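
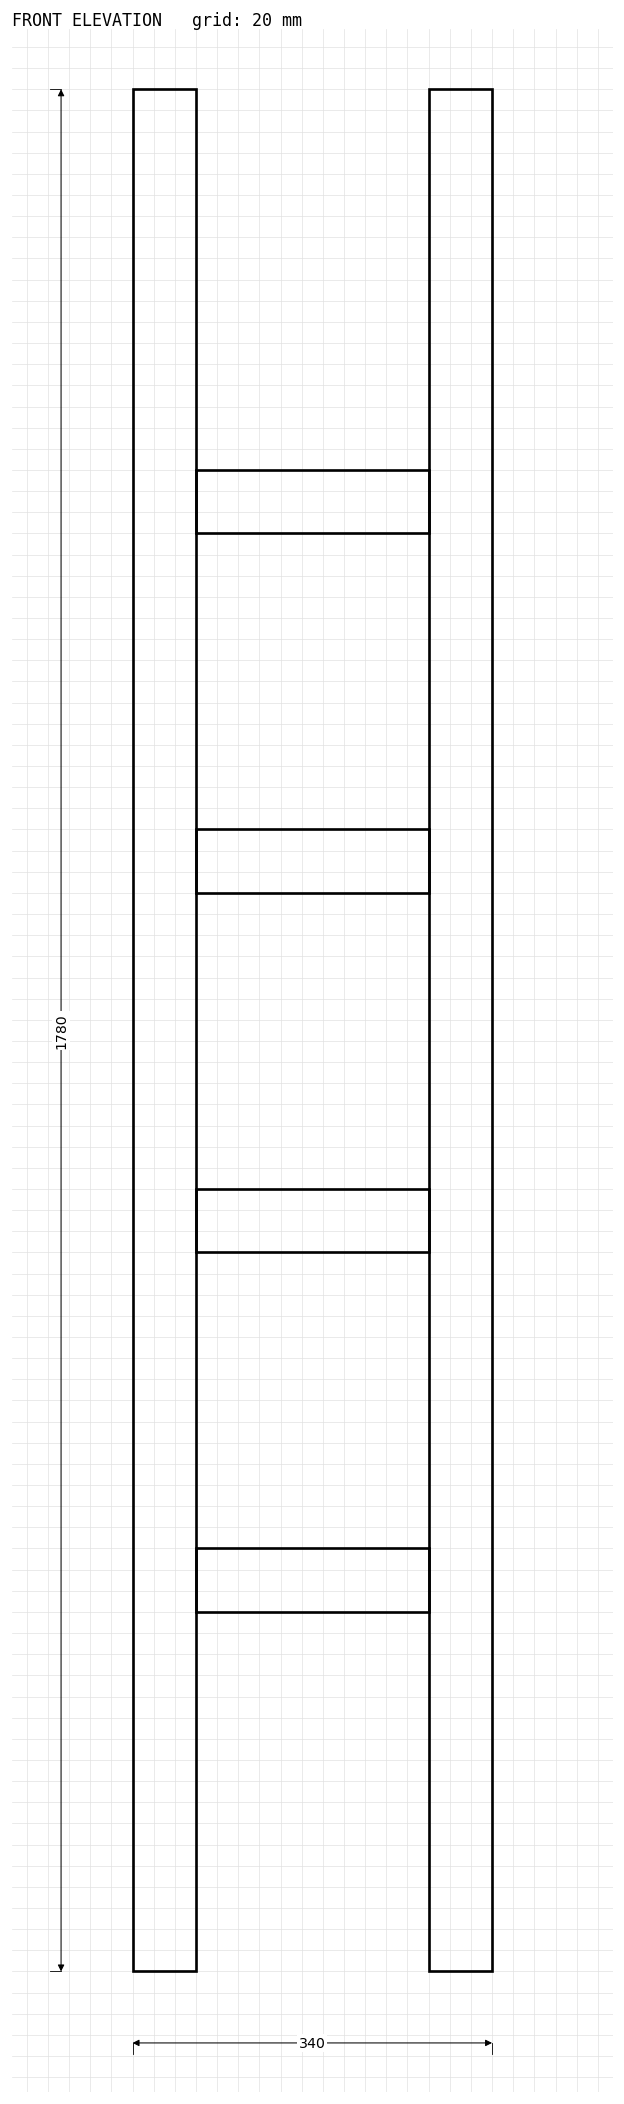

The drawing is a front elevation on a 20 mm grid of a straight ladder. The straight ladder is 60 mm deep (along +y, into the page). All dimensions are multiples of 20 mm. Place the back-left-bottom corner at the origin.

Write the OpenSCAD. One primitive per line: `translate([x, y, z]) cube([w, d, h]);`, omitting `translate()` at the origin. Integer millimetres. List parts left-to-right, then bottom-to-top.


cube([60, 60, 1780]);
translate([60, 0, 340]) cube([220, 60, 60]);
translate([60, 0, 680]) cube([220, 60, 60]);
translate([60, 0, 1020]) cube([220, 60, 60]);
translate([60, 0, 1360]) cube([220, 60, 60]);
translate([280, 0, 0]) cube([60, 60, 1780]);


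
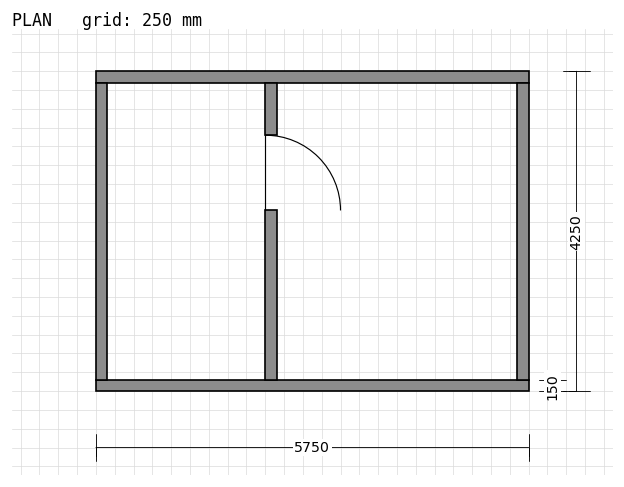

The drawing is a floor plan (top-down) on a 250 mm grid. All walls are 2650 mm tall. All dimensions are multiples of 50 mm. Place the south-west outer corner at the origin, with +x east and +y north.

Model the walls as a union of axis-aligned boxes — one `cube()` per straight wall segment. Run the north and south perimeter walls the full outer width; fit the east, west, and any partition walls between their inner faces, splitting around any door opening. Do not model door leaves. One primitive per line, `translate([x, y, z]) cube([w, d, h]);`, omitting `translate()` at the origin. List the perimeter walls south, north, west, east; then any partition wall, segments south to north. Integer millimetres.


cube([5750, 150, 2650]);
translate([0, 4100, 0]) cube([5750, 150, 2650]);
translate([0, 150, 0]) cube([150, 3950, 2650]);
translate([5600, 150, 0]) cube([150, 3950, 2650]);
translate([2250, 150, 0]) cube([150, 2250, 2650]);
translate([2250, 3400, 0]) cube([150, 700, 2650]);


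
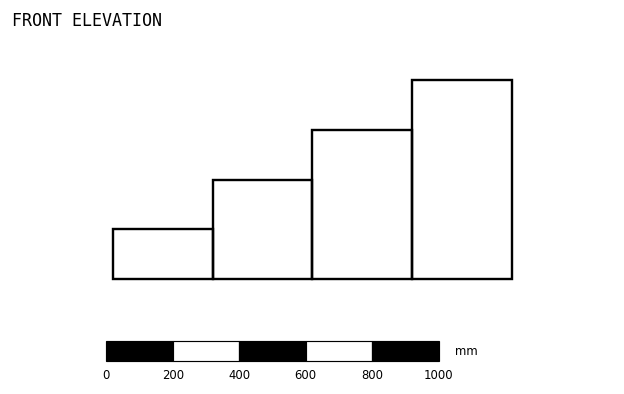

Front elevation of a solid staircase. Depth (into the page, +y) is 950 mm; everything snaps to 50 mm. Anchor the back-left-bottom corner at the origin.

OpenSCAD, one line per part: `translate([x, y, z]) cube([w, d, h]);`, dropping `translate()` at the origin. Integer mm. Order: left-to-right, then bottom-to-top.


cube([300, 950, 150]);
translate([300, 0, 0]) cube([300, 950, 300]);
translate([600, 0, 0]) cube([300, 950, 450]);
translate([900, 0, 0]) cube([300, 950, 600]);


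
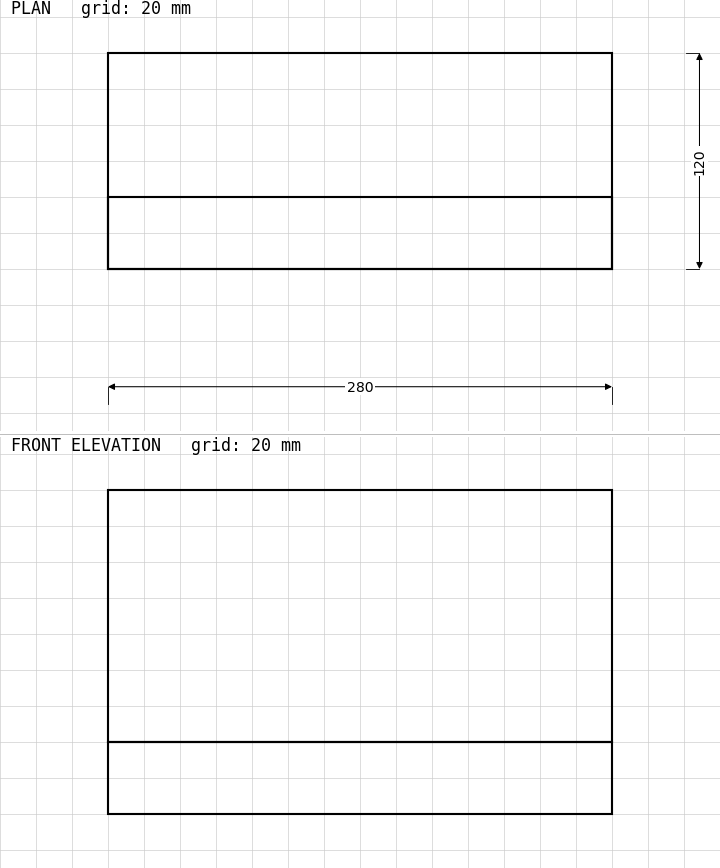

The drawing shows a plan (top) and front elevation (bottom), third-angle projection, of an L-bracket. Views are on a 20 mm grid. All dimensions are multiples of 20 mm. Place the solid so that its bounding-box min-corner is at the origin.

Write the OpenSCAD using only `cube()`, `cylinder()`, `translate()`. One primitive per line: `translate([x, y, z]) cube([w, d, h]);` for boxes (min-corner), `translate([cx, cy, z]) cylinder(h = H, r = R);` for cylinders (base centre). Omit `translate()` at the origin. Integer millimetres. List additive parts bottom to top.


cube([280, 120, 40]);
translate([0, 0, 40]) cube([280, 40, 140]);


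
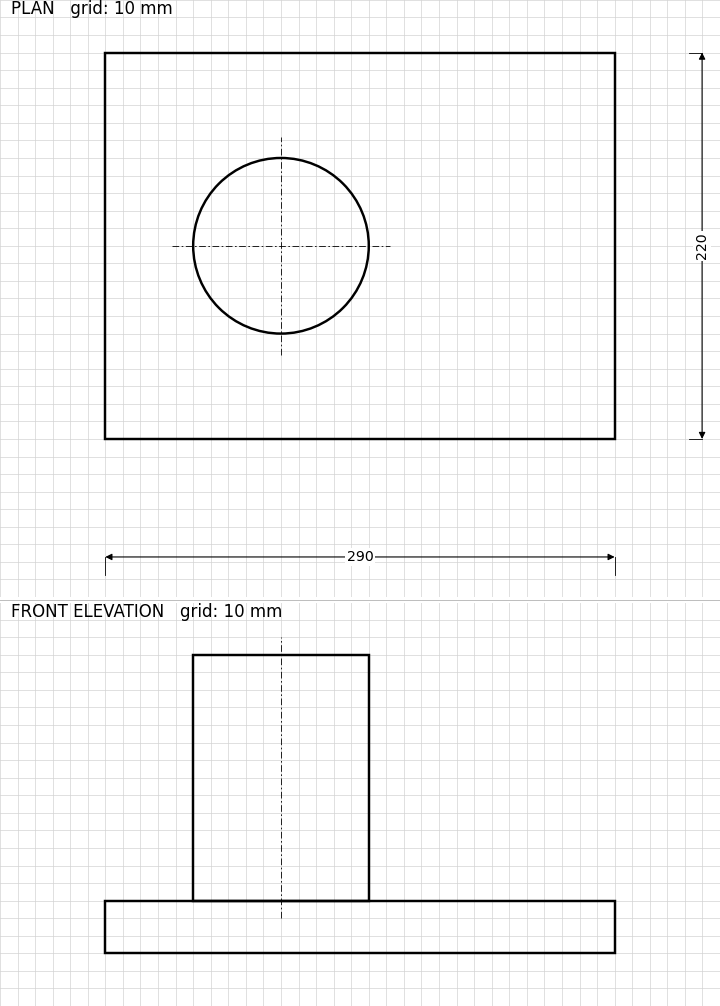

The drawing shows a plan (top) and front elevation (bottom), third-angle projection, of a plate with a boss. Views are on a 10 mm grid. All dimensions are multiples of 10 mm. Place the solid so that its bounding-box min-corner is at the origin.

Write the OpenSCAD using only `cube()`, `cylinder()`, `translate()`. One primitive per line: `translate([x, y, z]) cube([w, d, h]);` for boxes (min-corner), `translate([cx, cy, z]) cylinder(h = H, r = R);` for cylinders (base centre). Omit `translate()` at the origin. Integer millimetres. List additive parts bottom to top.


cube([290, 220, 30]);
translate([100, 110, 30]) cylinder(h = 140, r = 50);


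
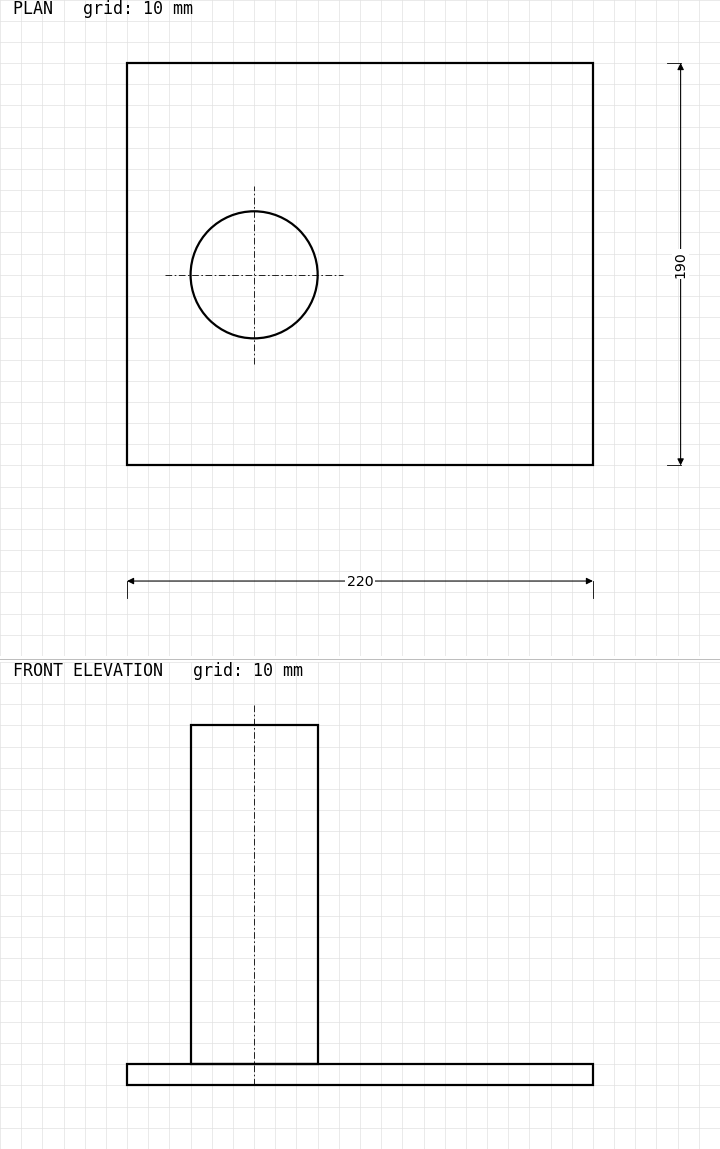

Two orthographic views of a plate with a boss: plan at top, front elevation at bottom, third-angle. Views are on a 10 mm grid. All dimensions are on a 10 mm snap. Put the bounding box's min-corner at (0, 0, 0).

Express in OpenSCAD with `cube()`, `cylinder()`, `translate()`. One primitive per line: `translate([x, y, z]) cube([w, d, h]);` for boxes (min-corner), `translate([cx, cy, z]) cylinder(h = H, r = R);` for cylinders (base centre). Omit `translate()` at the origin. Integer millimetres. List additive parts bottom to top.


cube([220, 190, 10]);
translate([60, 90, 10]) cylinder(h = 160, r = 30);


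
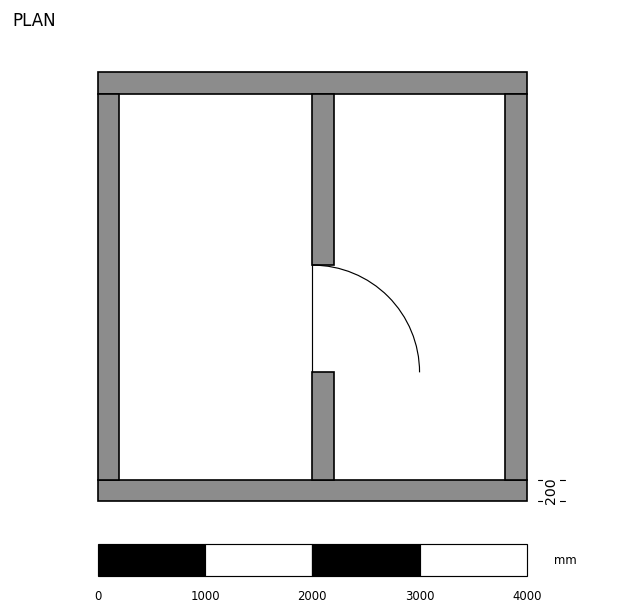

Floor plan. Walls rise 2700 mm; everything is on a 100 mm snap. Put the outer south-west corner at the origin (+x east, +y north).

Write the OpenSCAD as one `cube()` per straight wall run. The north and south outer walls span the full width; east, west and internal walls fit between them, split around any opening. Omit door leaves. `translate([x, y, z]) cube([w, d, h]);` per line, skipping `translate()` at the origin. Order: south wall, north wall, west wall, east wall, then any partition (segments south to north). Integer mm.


cube([4000, 200, 2700]);
translate([0, 3800, 0]) cube([4000, 200, 2700]);
translate([0, 200, 0]) cube([200, 3600, 2700]);
translate([3800, 200, 0]) cube([200, 3600, 2700]);
translate([2000, 200, 0]) cube([200, 1000, 2700]);
translate([2000, 2200, 0]) cube([200, 1600, 2700]);


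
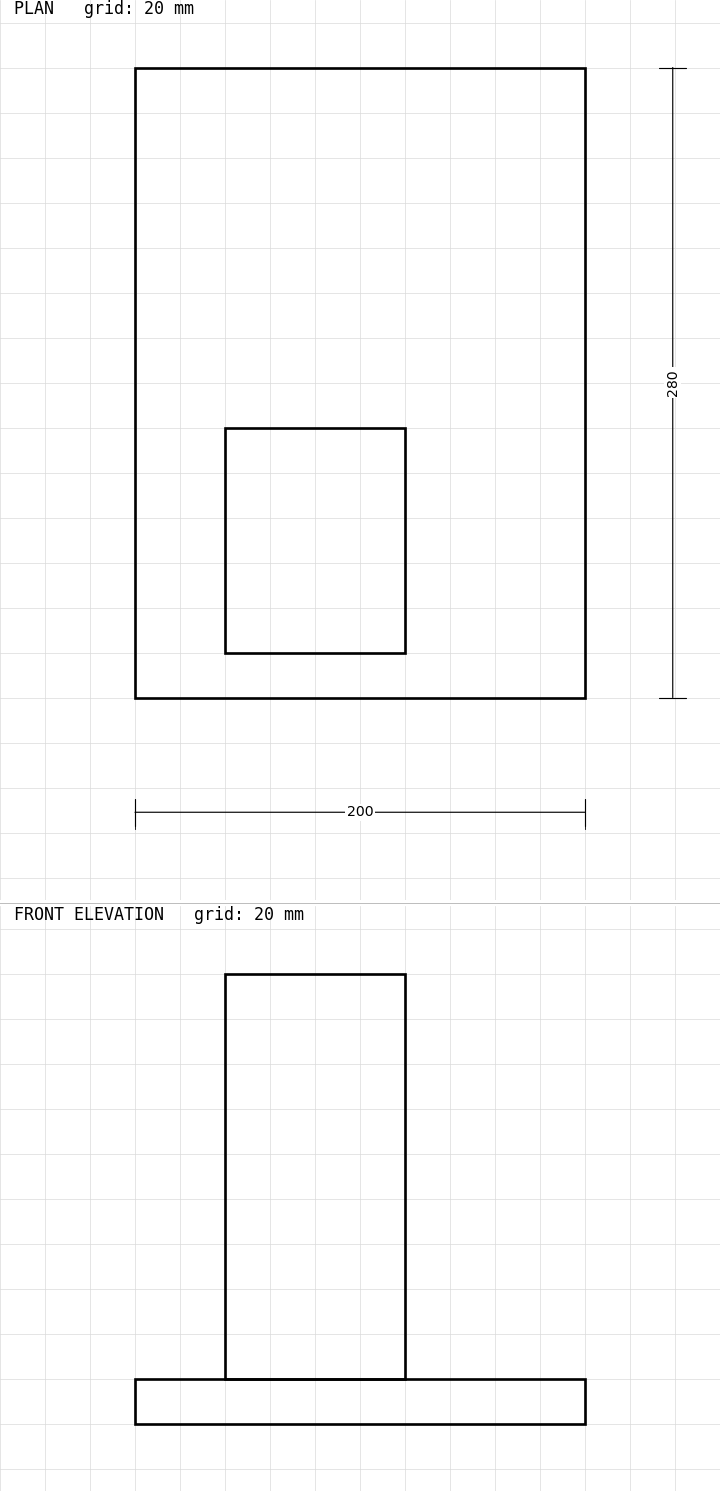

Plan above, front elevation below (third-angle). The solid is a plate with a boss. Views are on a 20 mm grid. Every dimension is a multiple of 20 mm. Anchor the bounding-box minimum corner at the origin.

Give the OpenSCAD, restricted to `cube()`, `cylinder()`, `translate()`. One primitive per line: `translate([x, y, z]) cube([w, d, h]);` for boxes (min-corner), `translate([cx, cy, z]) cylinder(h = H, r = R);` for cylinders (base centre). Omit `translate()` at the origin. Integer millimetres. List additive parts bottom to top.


cube([200, 280, 20]);
translate([40, 20, 20]) cube([80, 100, 180]);


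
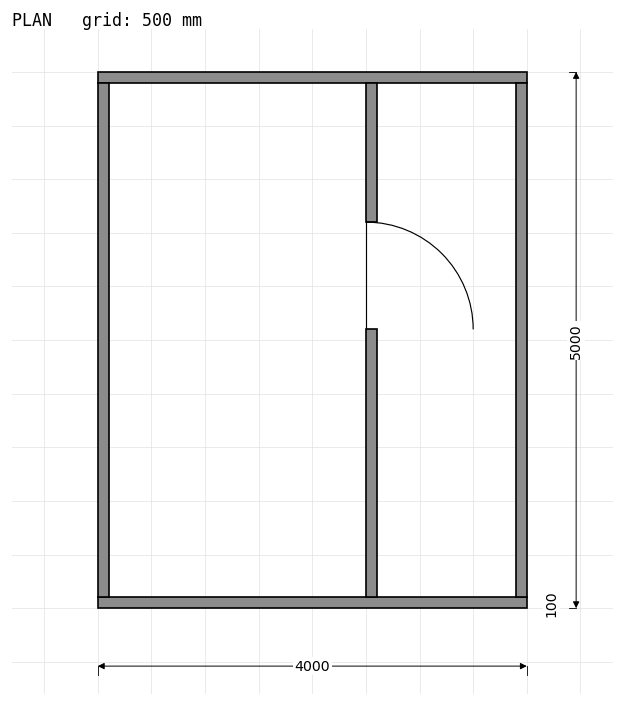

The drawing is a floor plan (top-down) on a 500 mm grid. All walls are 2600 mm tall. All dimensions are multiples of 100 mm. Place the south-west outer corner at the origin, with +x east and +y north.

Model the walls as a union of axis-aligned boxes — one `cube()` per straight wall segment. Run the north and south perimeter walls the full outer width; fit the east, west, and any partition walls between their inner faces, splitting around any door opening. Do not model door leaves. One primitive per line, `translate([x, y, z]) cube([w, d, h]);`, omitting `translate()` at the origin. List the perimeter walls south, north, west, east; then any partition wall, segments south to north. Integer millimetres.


cube([4000, 100, 2600]);
translate([0, 4900, 0]) cube([4000, 100, 2600]);
translate([0, 100, 0]) cube([100, 4800, 2600]);
translate([3900, 100, 0]) cube([100, 4800, 2600]);
translate([2500, 100, 0]) cube([100, 2500, 2600]);
translate([2500, 3600, 0]) cube([100, 1300, 2600]);


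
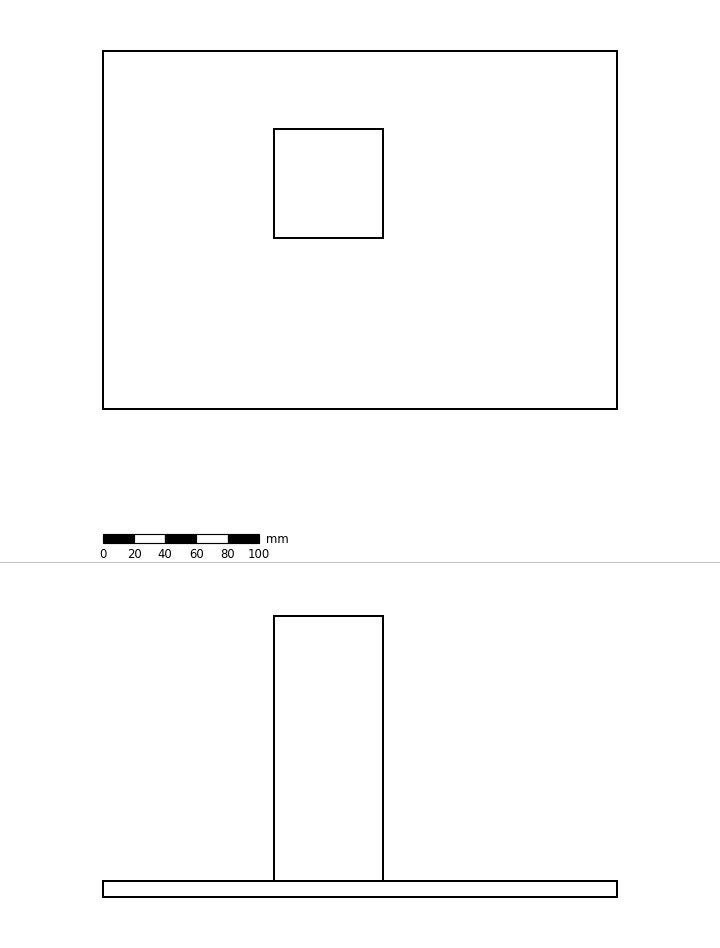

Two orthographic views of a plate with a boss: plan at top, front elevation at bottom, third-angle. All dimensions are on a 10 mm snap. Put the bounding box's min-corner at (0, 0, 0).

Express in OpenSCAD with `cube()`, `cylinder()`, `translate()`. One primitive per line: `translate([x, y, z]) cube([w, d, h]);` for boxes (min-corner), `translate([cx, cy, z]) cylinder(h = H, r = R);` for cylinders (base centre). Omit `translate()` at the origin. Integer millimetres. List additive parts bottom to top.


cube([330, 230, 10]);
translate([110, 110, 10]) cube([70, 70, 170]);


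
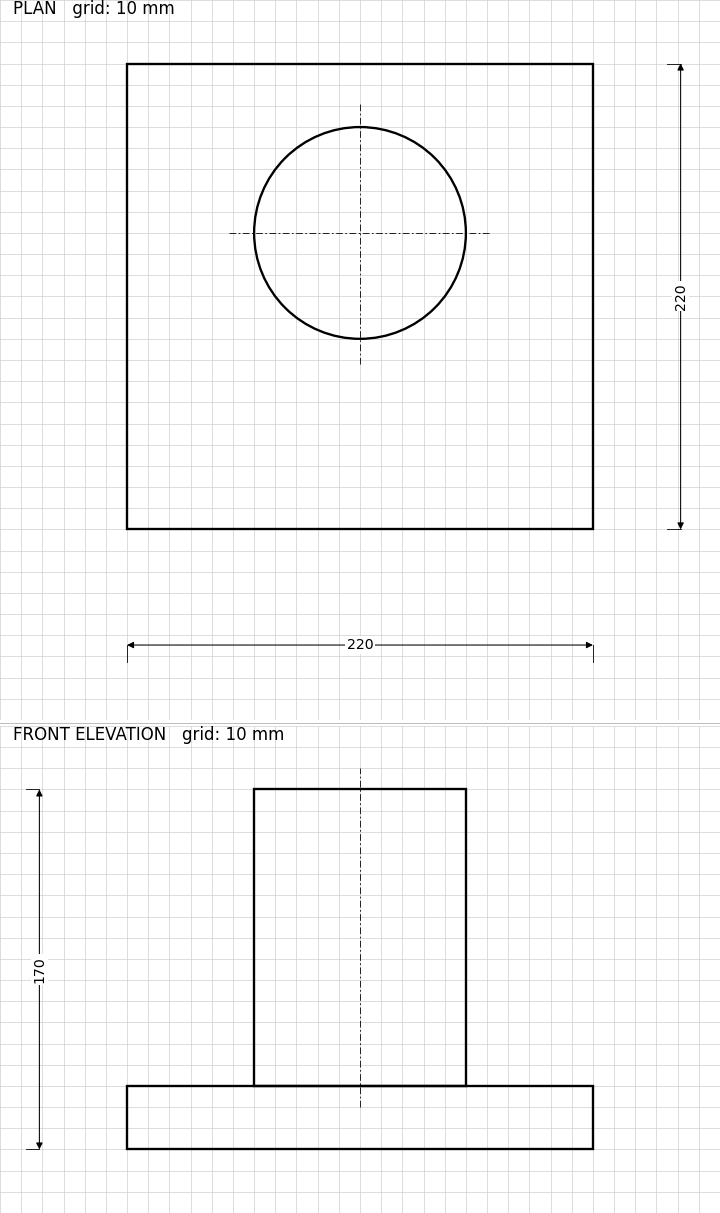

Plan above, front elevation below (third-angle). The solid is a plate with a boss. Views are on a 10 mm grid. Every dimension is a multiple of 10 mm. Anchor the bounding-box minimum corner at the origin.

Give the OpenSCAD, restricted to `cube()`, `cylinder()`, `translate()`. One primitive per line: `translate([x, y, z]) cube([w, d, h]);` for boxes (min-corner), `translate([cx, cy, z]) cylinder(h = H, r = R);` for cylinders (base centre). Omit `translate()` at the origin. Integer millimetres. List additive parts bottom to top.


cube([220, 220, 30]);
translate([110, 140, 30]) cylinder(h = 140, r = 50);


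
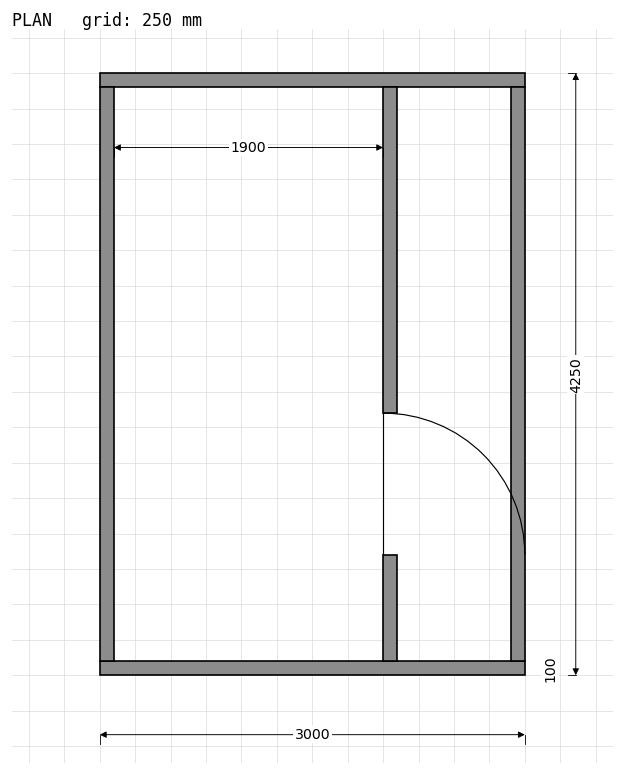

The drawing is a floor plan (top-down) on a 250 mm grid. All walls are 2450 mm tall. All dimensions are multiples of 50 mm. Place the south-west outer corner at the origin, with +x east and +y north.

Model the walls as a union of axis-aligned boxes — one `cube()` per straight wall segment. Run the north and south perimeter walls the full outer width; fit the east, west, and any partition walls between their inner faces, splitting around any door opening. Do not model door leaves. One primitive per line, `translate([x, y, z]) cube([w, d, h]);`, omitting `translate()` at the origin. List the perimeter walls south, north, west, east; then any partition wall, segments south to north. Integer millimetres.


cube([3000, 100, 2450]);
translate([0, 4150, 0]) cube([3000, 100, 2450]);
translate([0, 100, 0]) cube([100, 4050, 2450]);
translate([2900, 100, 0]) cube([100, 4050, 2450]);
translate([2000, 100, 0]) cube([100, 750, 2450]);
translate([2000, 1850, 0]) cube([100, 2300, 2450]);


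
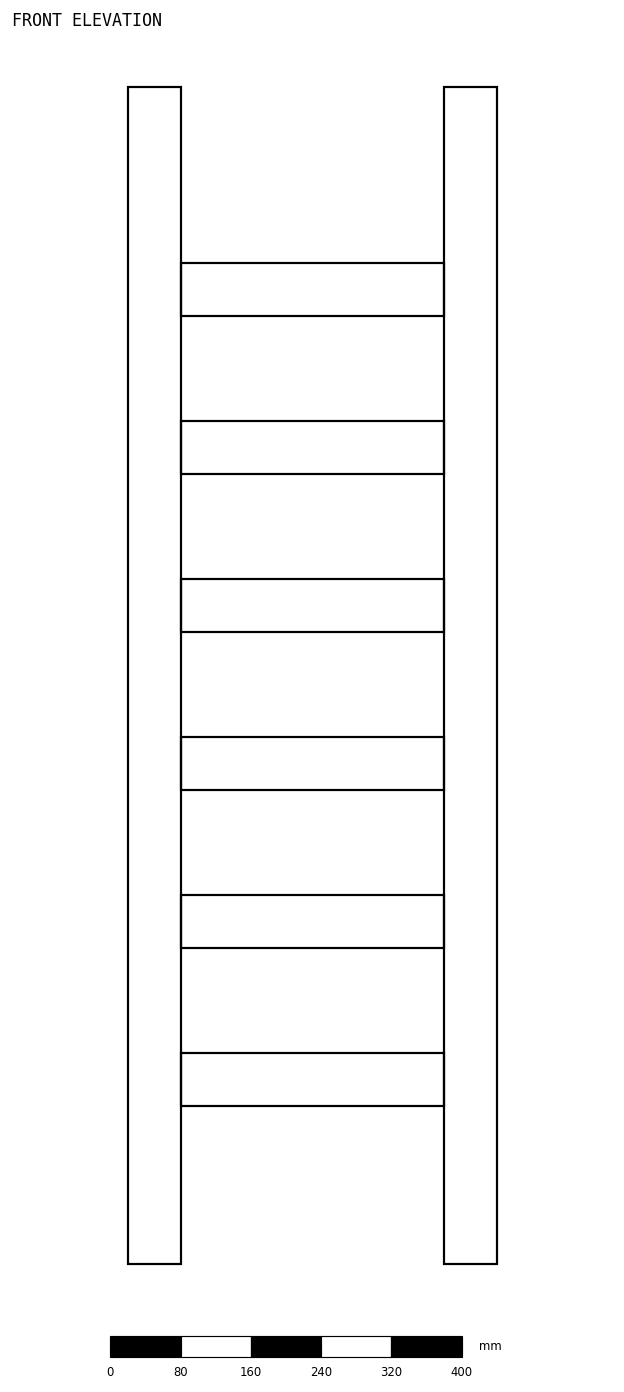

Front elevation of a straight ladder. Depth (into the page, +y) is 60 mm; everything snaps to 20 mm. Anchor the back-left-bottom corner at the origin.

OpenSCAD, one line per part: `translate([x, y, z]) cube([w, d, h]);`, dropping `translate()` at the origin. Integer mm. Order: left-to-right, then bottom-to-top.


cube([60, 60, 1340]);
translate([60, 0, 180]) cube([300, 60, 60]);
translate([60, 0, 360]) cube([300, 60, 60]);
translate([60, 0, 540]) cube([300, 60, 60]);
translate([60, 0, 720]) cube([300, 60, 60]);
translate([60, 0, 900]) cube([300, 60, 60]);
translate([60, 0, 1080]) cube([300, 60, 60]);
translate([360, 0, 0]) cube([60, 60, 1340]);


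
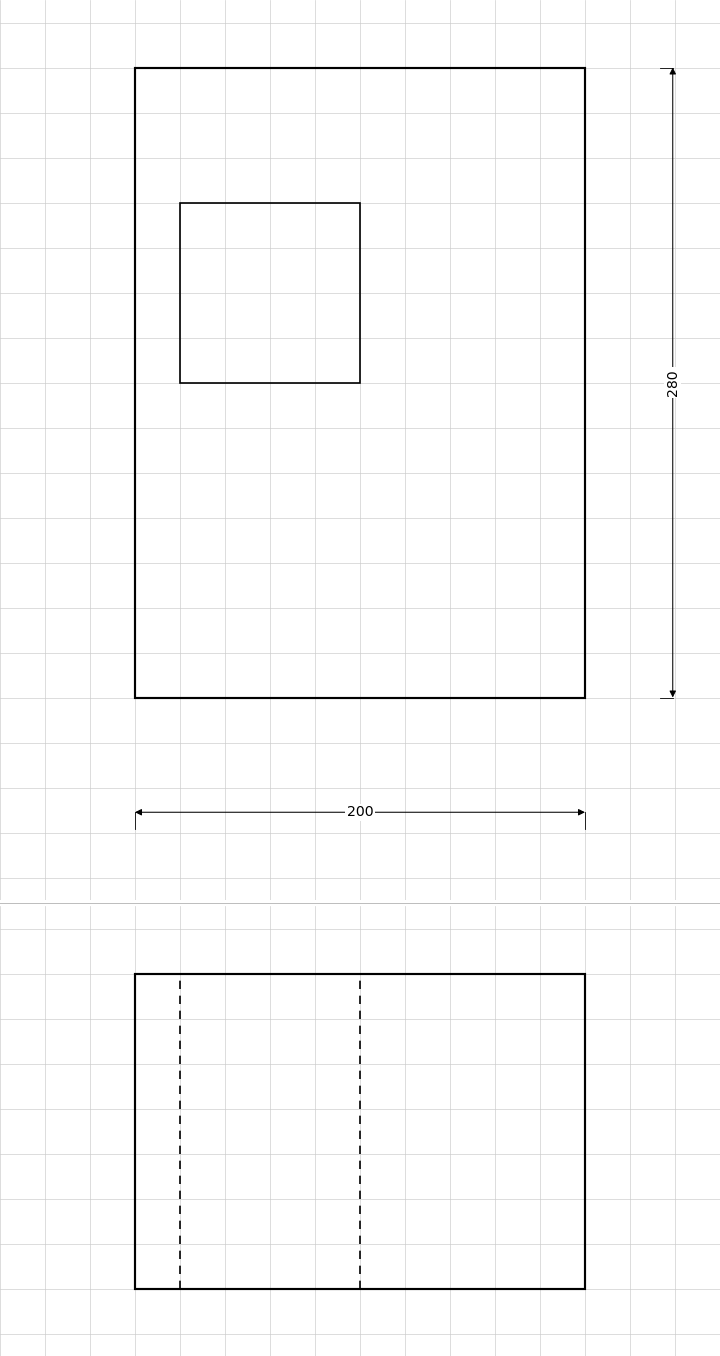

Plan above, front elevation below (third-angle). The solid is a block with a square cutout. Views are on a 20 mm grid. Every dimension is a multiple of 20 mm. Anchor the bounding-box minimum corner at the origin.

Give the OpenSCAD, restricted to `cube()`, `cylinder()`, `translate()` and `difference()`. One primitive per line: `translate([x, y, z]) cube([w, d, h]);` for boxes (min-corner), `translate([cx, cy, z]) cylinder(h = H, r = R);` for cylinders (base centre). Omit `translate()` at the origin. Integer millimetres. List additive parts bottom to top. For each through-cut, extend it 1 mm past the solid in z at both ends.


difference() {
  cube([200, 280, 140]);
  translate([20, 140, -1]) cube([80, 80, 142]);
}


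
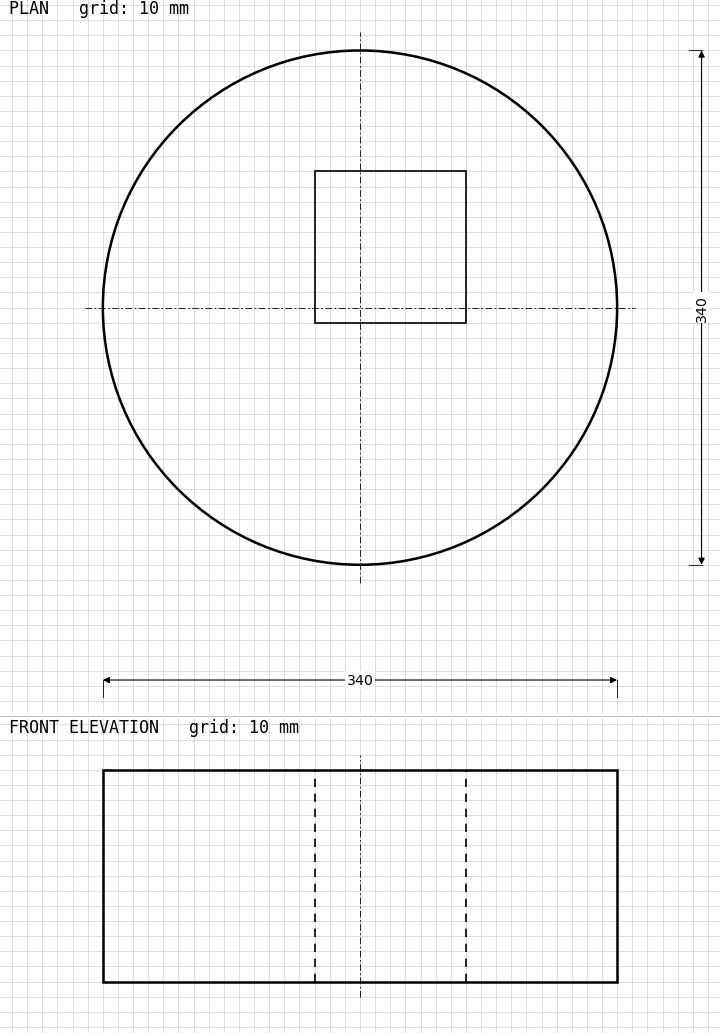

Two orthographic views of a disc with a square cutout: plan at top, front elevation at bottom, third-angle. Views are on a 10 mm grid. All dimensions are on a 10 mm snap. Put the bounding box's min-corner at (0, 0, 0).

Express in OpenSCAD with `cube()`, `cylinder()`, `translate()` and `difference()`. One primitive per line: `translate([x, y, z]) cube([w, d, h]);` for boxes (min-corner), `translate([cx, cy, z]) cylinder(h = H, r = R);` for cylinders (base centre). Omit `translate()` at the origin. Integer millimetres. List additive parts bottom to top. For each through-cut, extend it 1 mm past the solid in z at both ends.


difference() {
  translate([170, 170, 0]) cylinder(h = 140, r = 170);
  translate([140, 160, -1]) cube([100, 100, 142]);
}


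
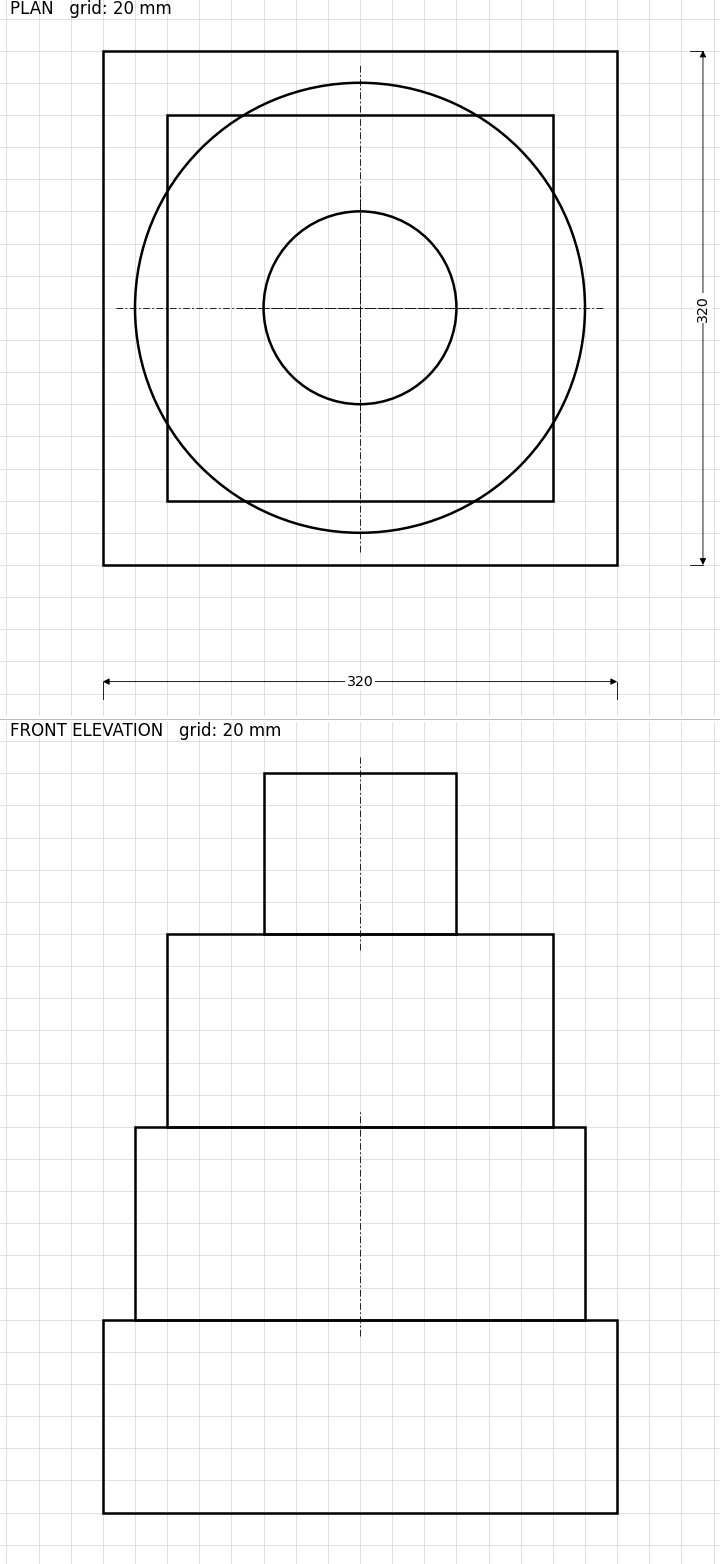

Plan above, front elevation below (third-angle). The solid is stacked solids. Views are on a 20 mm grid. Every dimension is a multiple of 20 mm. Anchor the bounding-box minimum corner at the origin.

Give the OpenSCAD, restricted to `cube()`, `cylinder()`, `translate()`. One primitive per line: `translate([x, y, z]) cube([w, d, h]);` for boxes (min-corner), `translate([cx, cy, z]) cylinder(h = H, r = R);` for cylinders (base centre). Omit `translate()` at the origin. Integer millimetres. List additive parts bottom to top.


cube([320, 320, 120]);
translate([160, 160, 120]) cylinder(h = 120, r = 140);
translate([40, 40, 240]) cube([240, 240, 120]);
translate([160, 160, 360]) cylinder(h = 100, r = 60);


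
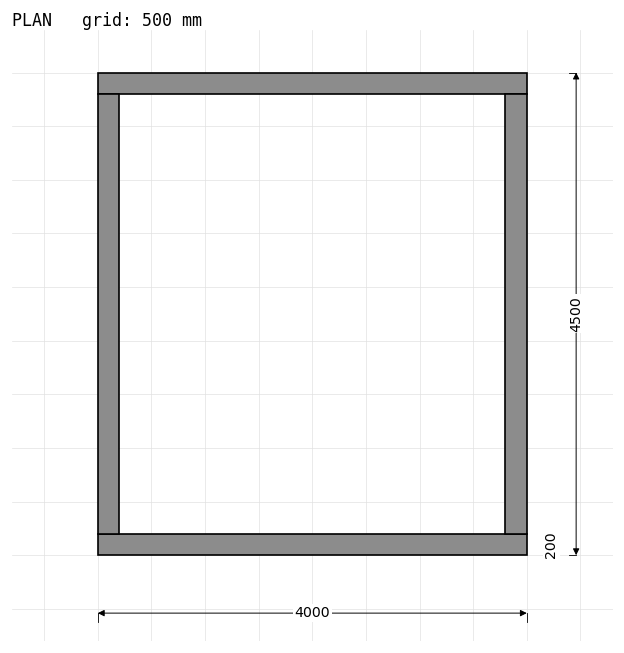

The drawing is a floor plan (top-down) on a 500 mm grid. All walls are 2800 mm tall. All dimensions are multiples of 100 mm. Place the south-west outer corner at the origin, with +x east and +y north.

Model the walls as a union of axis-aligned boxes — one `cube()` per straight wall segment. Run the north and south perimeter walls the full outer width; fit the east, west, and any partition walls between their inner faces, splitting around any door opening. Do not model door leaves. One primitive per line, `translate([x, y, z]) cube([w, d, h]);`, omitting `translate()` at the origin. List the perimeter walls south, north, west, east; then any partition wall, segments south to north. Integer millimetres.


cube([4000, 200, 2800]);
translate([0, 4300, 0]) cube([4000, 200, 2800]);
translate([0, 200, 0]) cube([200, 4100, 2800]);
translate([3800, 200, 0]) cube([200, 4100, 2800]);


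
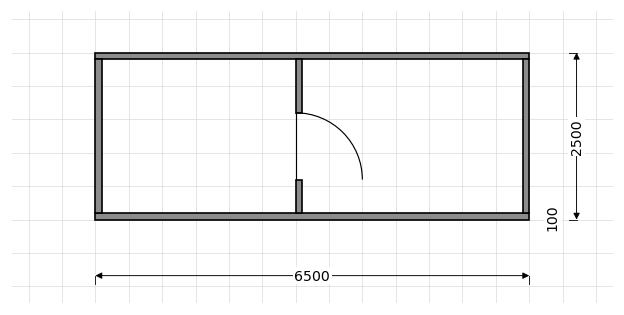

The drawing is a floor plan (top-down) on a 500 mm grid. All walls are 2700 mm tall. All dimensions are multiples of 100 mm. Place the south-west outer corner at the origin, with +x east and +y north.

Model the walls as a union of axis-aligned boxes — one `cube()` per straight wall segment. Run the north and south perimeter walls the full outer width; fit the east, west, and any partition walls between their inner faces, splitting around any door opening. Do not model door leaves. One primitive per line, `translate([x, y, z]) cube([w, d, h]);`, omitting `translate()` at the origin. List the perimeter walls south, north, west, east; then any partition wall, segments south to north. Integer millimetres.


cube([6500, 100, 2700]);
translate([0, 2400, 0]) cube([6500, 100, 2700]);
translate([0, 100, 0]) cube([100, 2300, 2700]);
translate([6400, 100, 0]) cube([100, 2300, 2700]);
translate([3000, 100, 0]) cube([100, 500, 2700]);
translate([3000, 1600, 0]) cube([100, 800, 2700]);


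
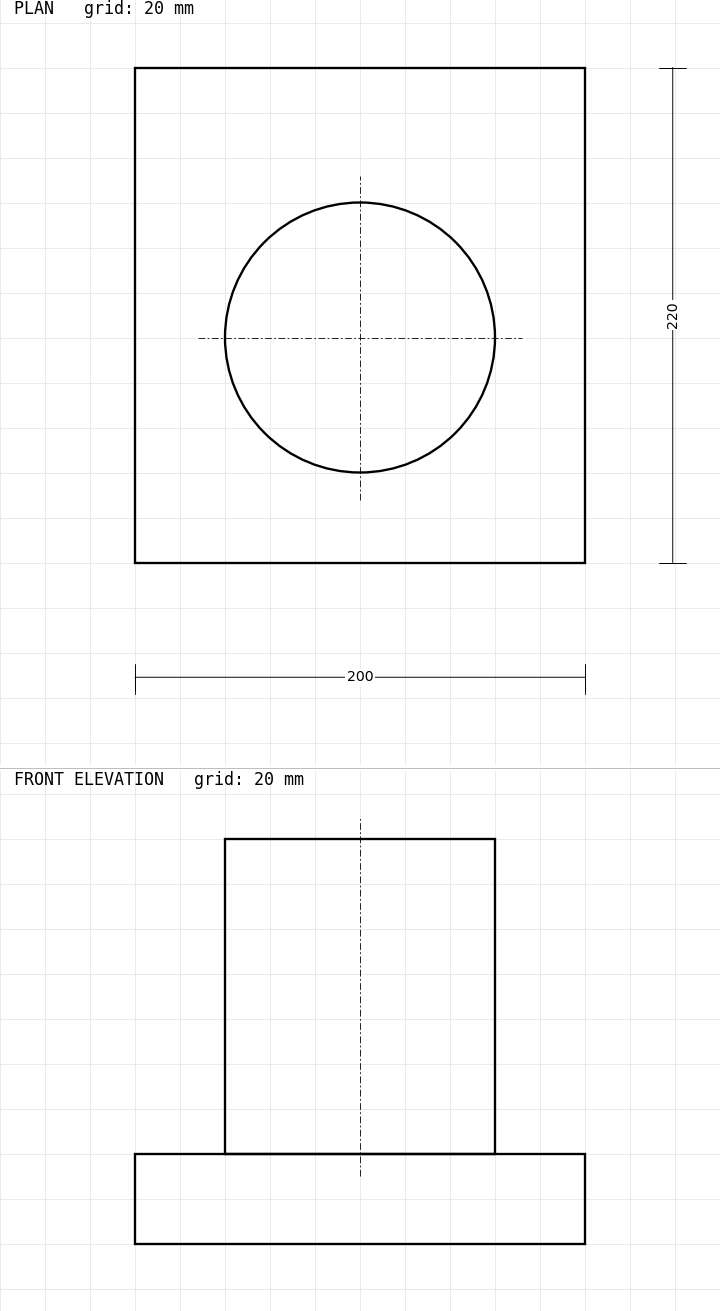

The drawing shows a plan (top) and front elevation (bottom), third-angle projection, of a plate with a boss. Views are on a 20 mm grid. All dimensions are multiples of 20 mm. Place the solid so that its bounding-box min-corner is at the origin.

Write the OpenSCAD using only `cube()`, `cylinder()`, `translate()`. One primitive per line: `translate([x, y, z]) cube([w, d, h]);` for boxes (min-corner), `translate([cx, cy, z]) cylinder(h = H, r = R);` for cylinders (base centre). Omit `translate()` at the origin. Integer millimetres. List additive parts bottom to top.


cube([200, 220, 40]);
translate([100, 100, 40]) cylinder(h = 140, r = 60);


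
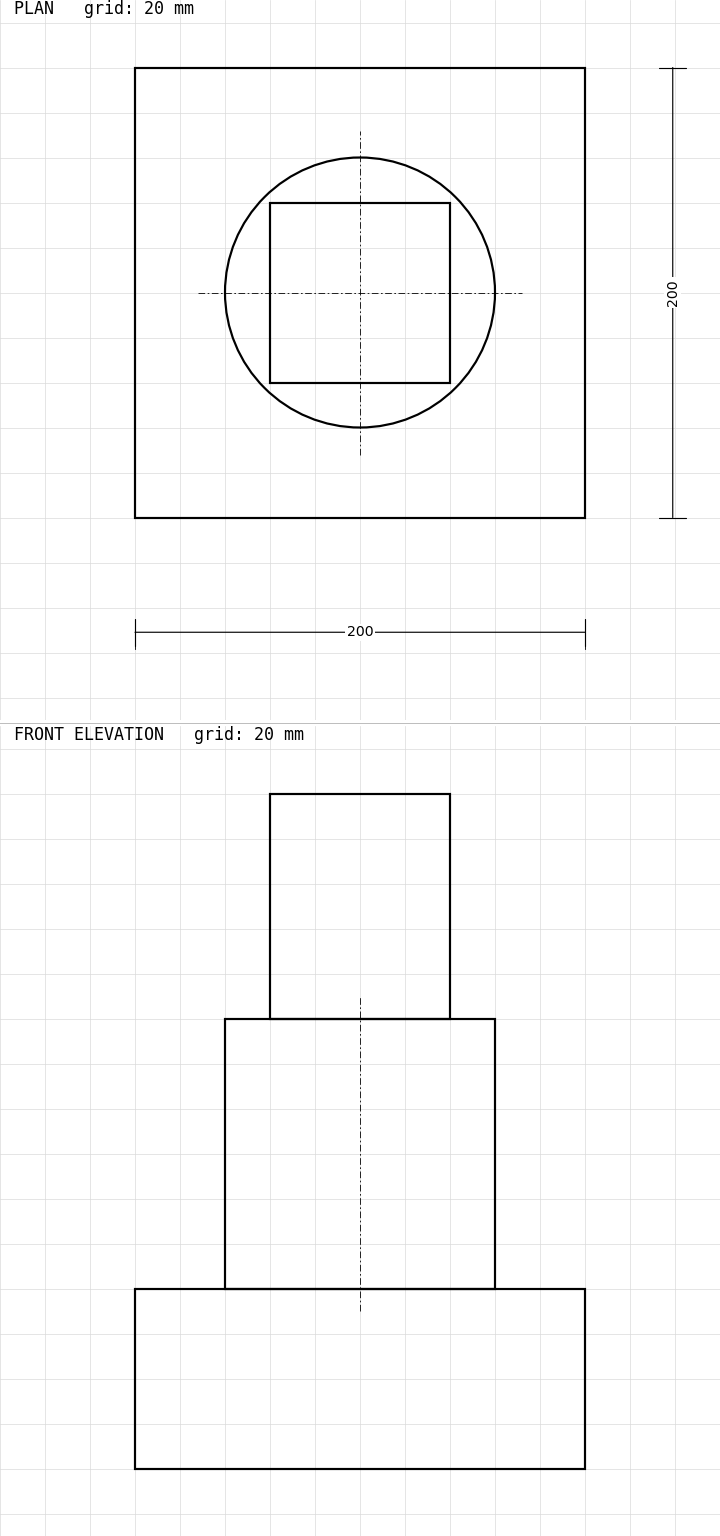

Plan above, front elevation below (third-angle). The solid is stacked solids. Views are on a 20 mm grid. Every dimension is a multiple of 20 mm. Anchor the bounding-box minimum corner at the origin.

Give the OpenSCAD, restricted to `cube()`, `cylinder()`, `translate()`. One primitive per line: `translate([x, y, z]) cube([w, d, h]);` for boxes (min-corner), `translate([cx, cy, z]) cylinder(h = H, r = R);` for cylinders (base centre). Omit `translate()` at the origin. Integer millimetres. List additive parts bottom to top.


cube([200, 200, 80]);
translate([100, 100, 80]) cylinder(h = 120, r = 60);
translate([60, 60, 200]) cube([80, 80, 100]);


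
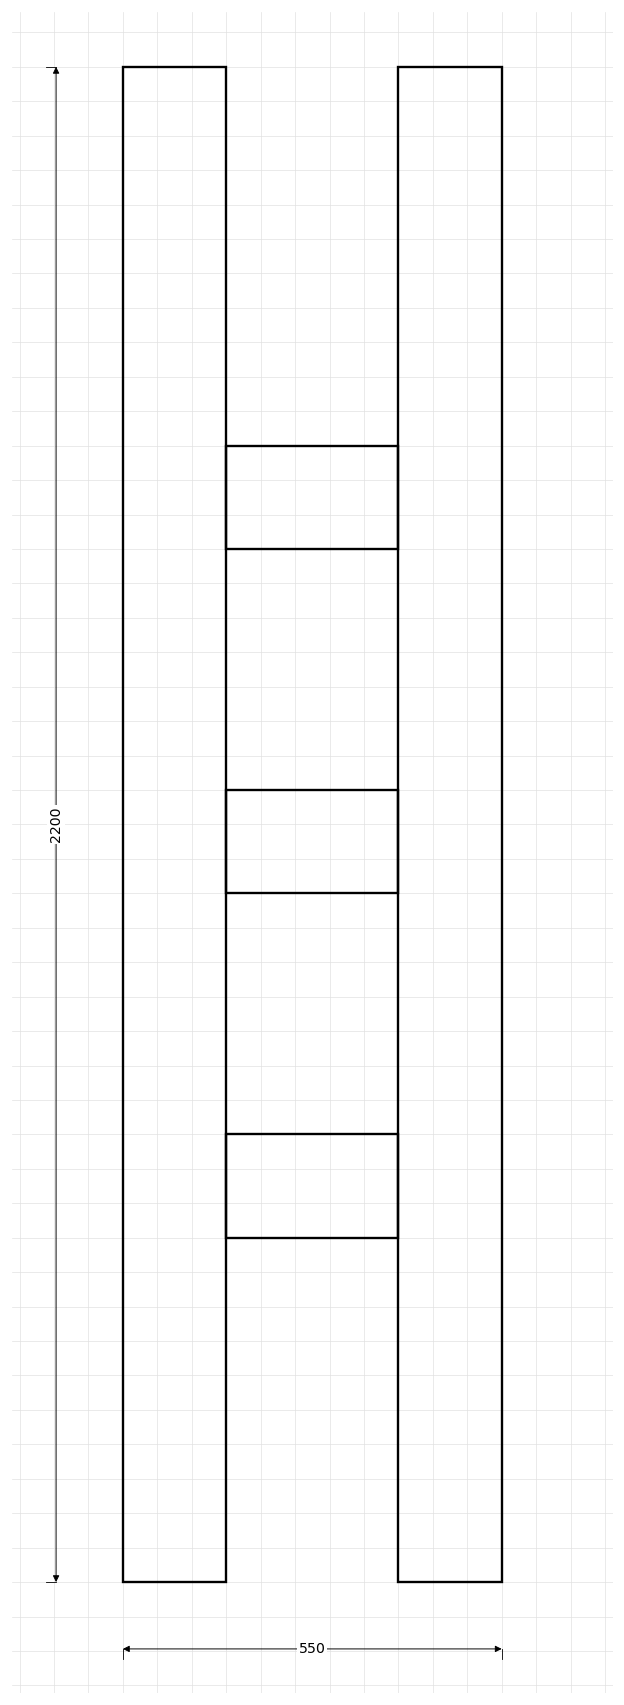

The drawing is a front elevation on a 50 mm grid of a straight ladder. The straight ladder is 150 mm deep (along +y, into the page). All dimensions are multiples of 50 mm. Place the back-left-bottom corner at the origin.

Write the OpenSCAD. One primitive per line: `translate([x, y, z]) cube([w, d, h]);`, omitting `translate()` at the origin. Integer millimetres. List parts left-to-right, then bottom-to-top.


cube([150, 150, 2200]);
translate([150, 0, 500]) cube([250, 150, 150]);
translate([150, 0, 1000]) cube([250, 150, 150]);
translate([150, 0, 1500]) cube([250, 150, 150]);
translate([400, 0, 0]) cube([150, 150, 2200]);


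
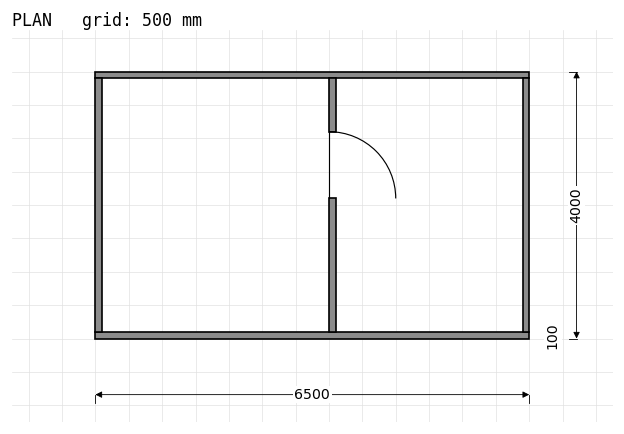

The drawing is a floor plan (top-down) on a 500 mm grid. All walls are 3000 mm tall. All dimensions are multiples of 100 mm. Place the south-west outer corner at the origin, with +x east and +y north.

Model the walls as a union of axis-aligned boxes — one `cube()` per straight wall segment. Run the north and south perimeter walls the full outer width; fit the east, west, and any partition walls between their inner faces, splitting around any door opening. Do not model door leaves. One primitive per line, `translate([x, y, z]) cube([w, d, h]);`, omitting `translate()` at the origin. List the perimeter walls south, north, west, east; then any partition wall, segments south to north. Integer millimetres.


cube([6500, 100, 3000]);
translate([0, 3900, 0]) cube([6500, 100, 3000]);
translate([0, 100, 0]) cube([100, 3800, 3000]);
translate([6400, 100, 0]) cube([100, 3800, 3000]);
translate([3500, 100, 0]) cube([100, 2000, 3000]);
translate([3500, 3100, 0]) cube([100, 800, 3000]);


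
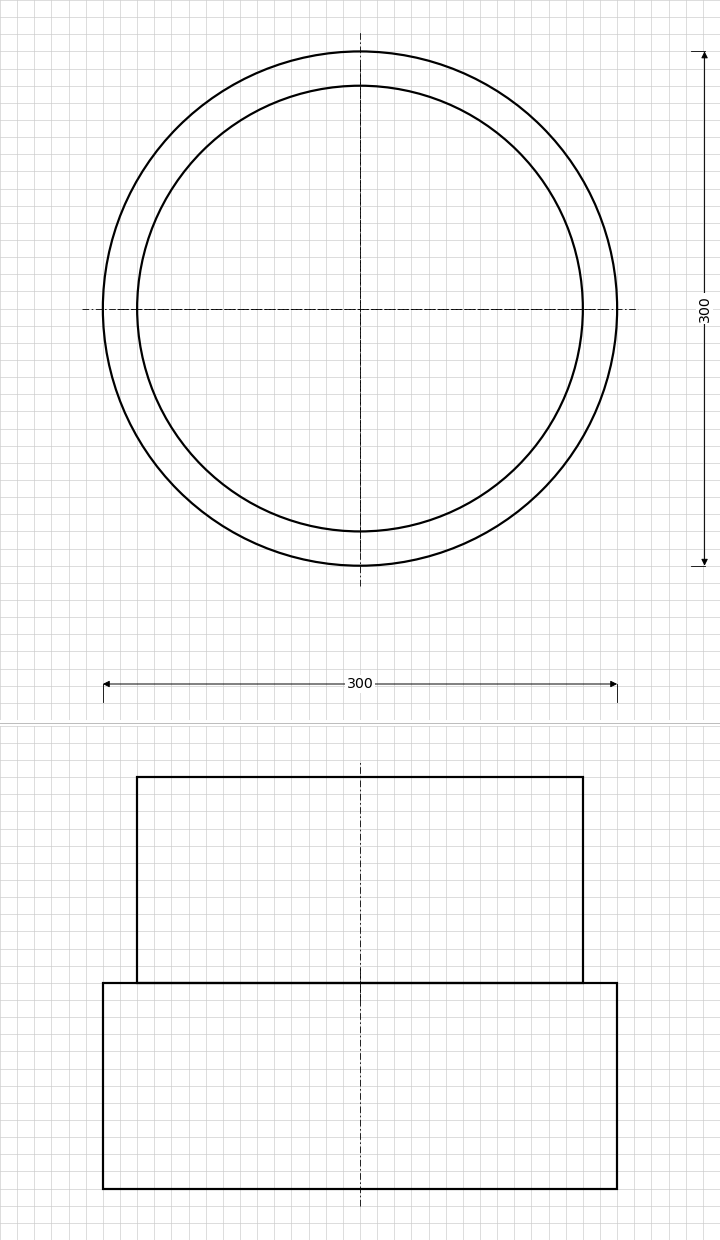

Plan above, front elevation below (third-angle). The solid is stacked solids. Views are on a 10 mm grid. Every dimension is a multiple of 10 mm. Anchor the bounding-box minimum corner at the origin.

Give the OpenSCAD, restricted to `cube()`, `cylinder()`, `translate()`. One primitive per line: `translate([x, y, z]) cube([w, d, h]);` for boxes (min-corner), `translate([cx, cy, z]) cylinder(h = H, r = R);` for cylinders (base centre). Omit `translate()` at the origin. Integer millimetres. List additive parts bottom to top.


translate([150, 150, 0]) cylinder(h = 120, r = 150);
translate([150, 150, 120]) cylinder(h = 120, r = 130);


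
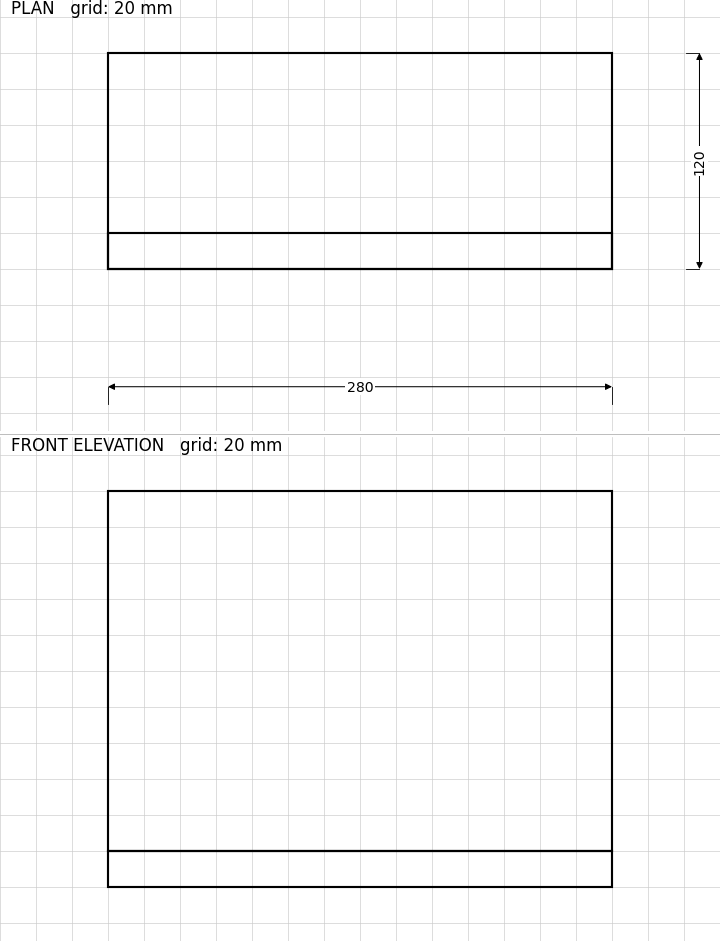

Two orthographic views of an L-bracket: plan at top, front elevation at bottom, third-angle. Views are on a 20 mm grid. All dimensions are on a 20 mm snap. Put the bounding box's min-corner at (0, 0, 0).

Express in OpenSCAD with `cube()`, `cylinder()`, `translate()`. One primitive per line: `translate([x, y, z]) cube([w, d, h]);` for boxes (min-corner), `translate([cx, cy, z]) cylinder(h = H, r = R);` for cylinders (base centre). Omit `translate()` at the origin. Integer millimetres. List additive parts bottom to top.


cube([280, 120, 20]);
translate([0, 0, 20]) cube([280, 20, 200]);


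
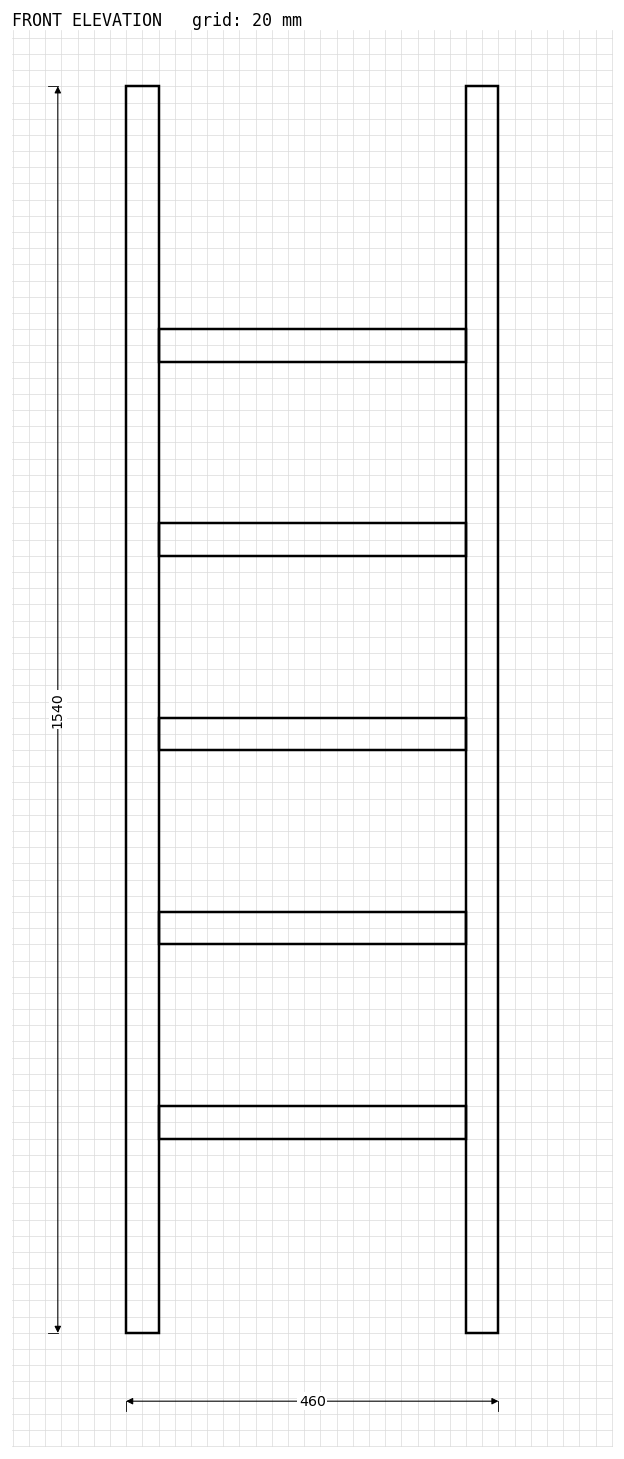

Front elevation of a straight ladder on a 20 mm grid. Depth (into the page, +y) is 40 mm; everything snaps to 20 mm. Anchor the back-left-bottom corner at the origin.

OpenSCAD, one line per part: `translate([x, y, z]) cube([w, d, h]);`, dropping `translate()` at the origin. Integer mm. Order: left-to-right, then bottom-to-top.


cube([40, 40, 1540]);
translate([40, 0, 240]) cube([380, 40, 40]);
translate([40, 0, 480]) cube([380, 40, 40]);
translate([40, 0, 720]) cube([380, 40, 40]);
translate([40, 0, 960]) cube([380, 40, 40]);
translate([40, 0, 1200]) cube([380, 40, 40]);
translate([420, 0, 0]) cube([40, 40, 1540]);


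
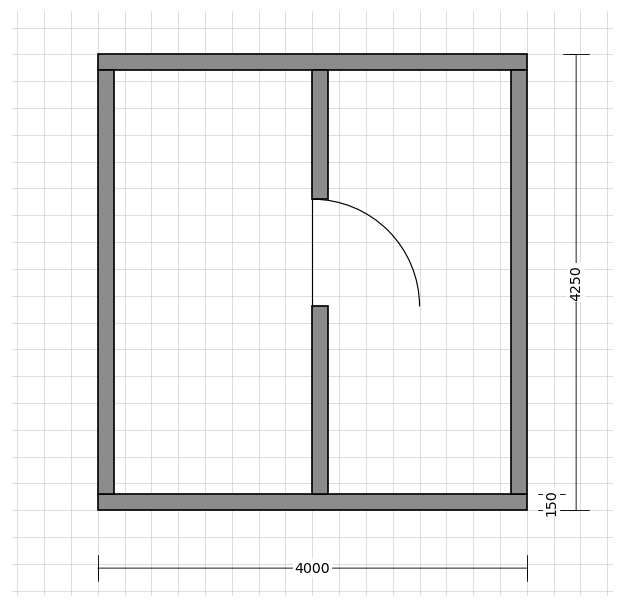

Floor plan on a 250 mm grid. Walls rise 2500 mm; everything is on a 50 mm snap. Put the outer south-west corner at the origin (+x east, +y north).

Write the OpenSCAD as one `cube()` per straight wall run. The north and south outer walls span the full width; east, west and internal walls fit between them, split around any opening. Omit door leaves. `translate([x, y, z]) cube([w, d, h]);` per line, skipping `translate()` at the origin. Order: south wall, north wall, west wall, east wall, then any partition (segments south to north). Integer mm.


cube([4000, 150, 2500]);
translate([0, 4100, 0]) cube([4000, 150, 2500]);
translate([0, 150, 0]) cube([150, 3950, 2500]);
translate([3850, 150, 0]) cube([150, 3950, 2500]);
translate([2000, 150, 0]) cube([150, 1750, 2500]);
translate([2000, 2900, 0]) cube([150, 1200, 2500]);


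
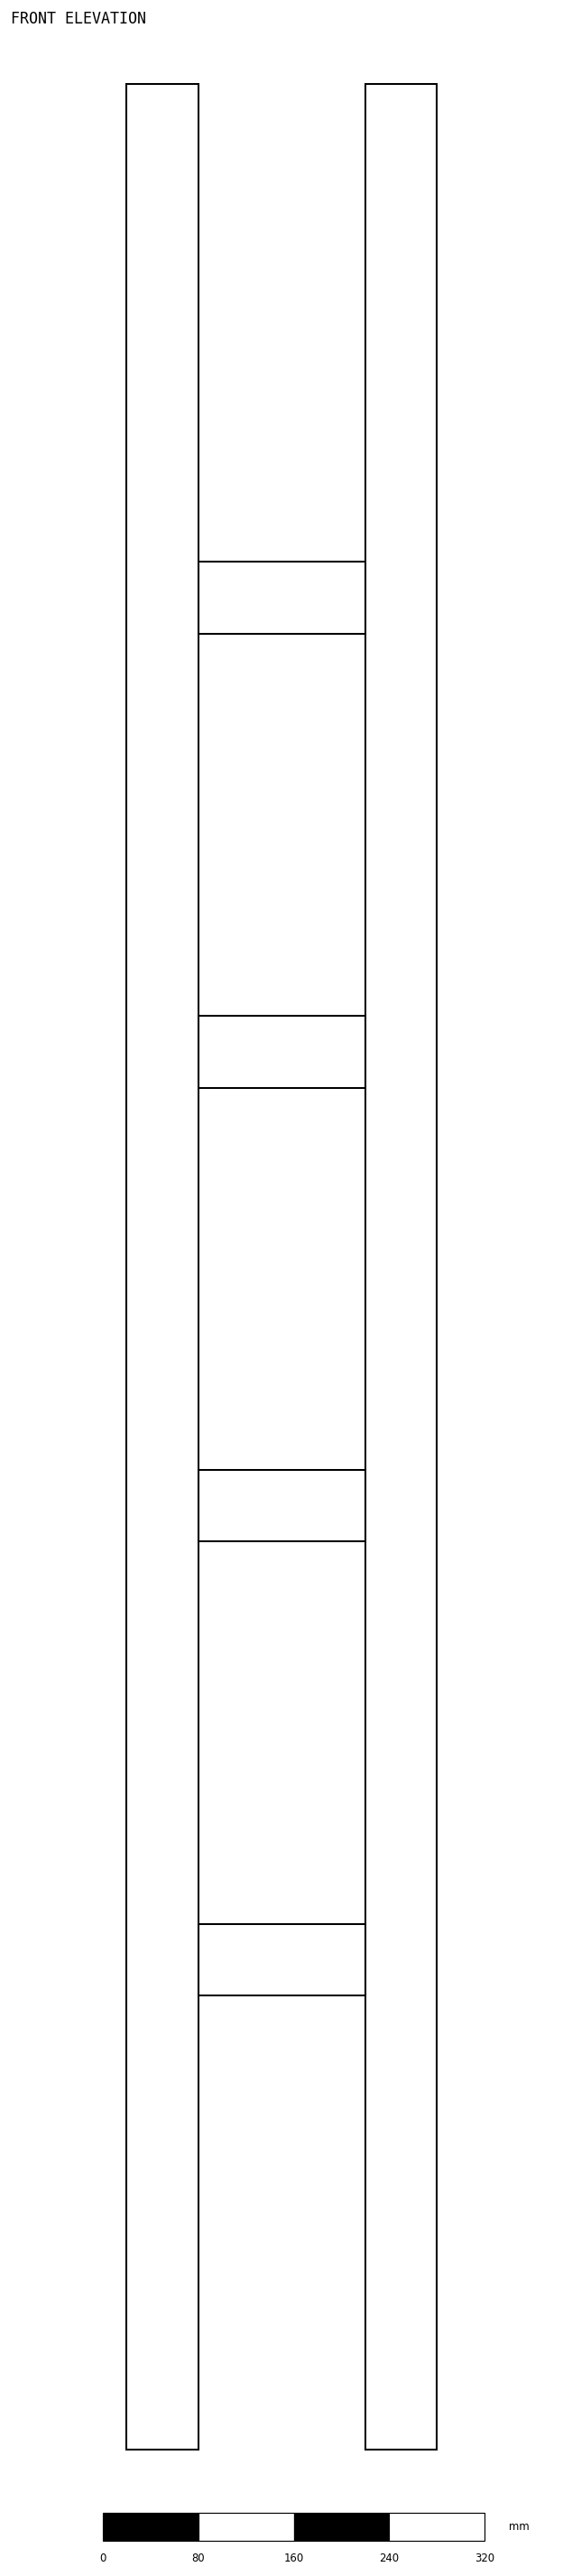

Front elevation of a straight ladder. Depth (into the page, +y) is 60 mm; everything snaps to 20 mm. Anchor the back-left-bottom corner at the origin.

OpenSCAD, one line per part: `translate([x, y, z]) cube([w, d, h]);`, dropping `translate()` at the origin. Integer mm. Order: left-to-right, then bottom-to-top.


cube([60, 60, 1980]);
translate([60, 0, 380]) cube([140, 60, 60]);
translate([60, 0, 760]) cube([140, 60, 60]);
translate([60, 0, 1140]) cube([140, 60, 60]);
translate([60, 0, 1520]) cube([140, 60, 60]);
translate([200, 0, 0]) cube([60, 60, 1980]);


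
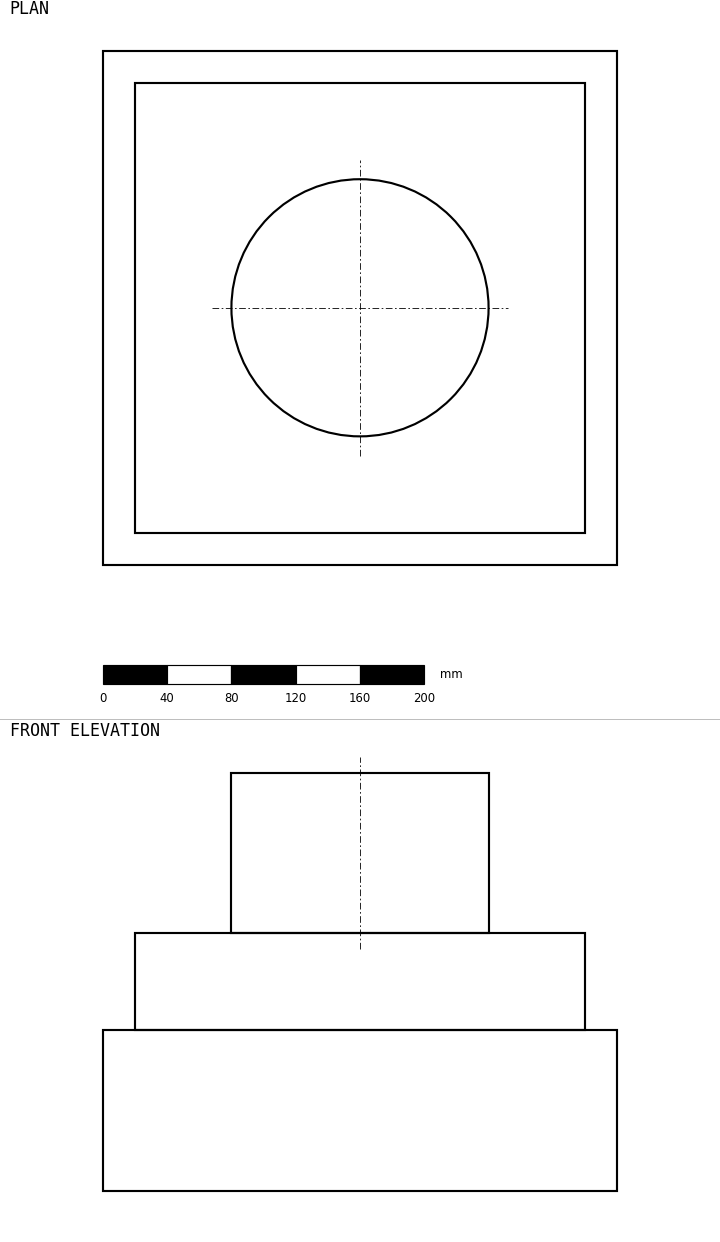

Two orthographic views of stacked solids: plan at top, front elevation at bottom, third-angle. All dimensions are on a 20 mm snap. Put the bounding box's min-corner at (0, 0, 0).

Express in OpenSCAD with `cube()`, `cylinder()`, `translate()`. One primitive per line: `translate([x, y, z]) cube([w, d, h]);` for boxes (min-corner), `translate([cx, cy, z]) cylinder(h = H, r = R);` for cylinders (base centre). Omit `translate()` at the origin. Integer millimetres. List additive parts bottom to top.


cube([320, 320, 100]);
translate([20, 20, 100]) cube([280, 280, 60]);
translate([160, 160, 160]) cylinder(h = 100, r = 80);


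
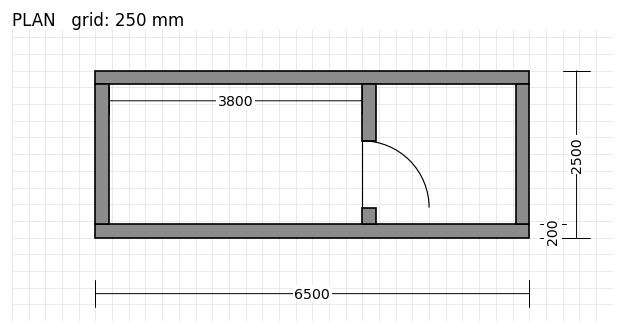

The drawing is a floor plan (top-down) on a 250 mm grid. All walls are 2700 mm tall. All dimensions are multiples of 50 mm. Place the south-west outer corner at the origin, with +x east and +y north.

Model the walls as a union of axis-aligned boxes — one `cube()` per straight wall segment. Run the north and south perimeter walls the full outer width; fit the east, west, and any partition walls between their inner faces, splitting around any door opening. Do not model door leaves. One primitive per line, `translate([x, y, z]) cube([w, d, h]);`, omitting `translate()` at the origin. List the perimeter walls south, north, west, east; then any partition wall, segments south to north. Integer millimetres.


cube([6500, 200, 2700]);
translate([0, 2300, 0]) cube([6500, 200, 2700]);
translate([0, 200, 0]) cube([200, 2100, 2700]);
translate([6300, 200, 0]) cube([200, 2100, 2700]);
translate([4000, 200, 0]) cube([200, 250, 2700]);
translate([4000, 1450, 0]) cube([200, 850, 2700]);


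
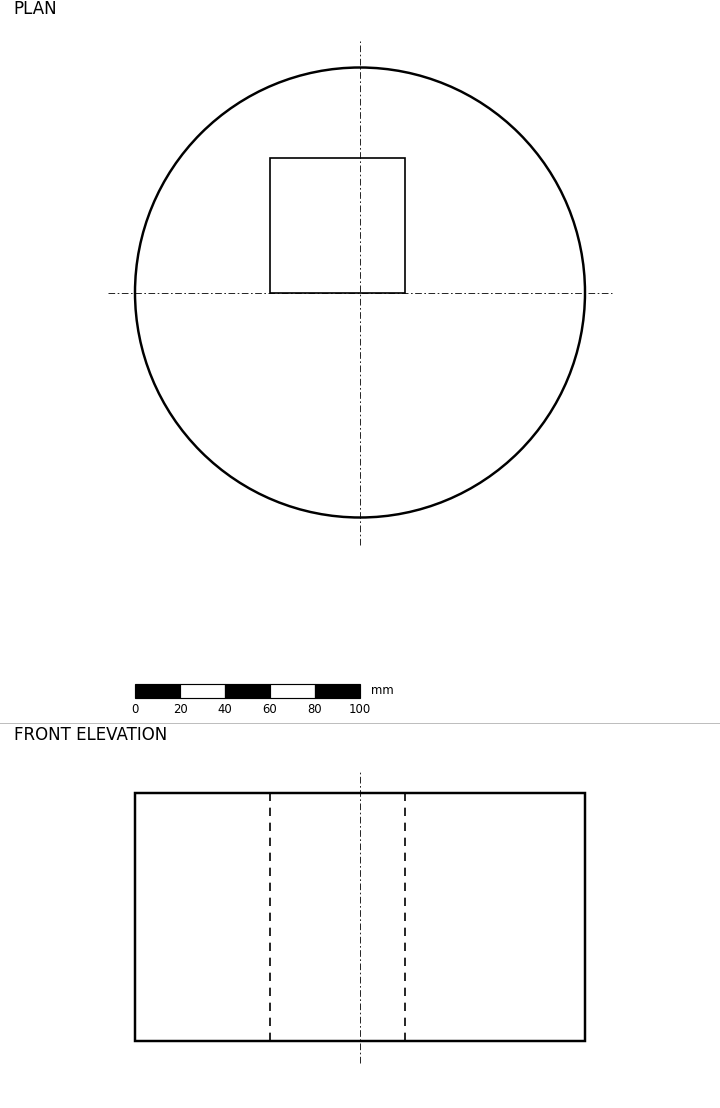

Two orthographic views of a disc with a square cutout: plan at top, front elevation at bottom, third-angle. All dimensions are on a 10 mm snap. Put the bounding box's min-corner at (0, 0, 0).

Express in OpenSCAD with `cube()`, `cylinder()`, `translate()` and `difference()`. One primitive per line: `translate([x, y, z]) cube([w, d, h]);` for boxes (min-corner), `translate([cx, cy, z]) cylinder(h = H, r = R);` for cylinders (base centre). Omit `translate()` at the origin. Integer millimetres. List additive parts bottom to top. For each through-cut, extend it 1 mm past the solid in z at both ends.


difference() {
  translate([100, 100, 0]) cylinder(h = 110, r = 100);
  translate([60, 100, -1]) cube([60, 60, 112]);
}


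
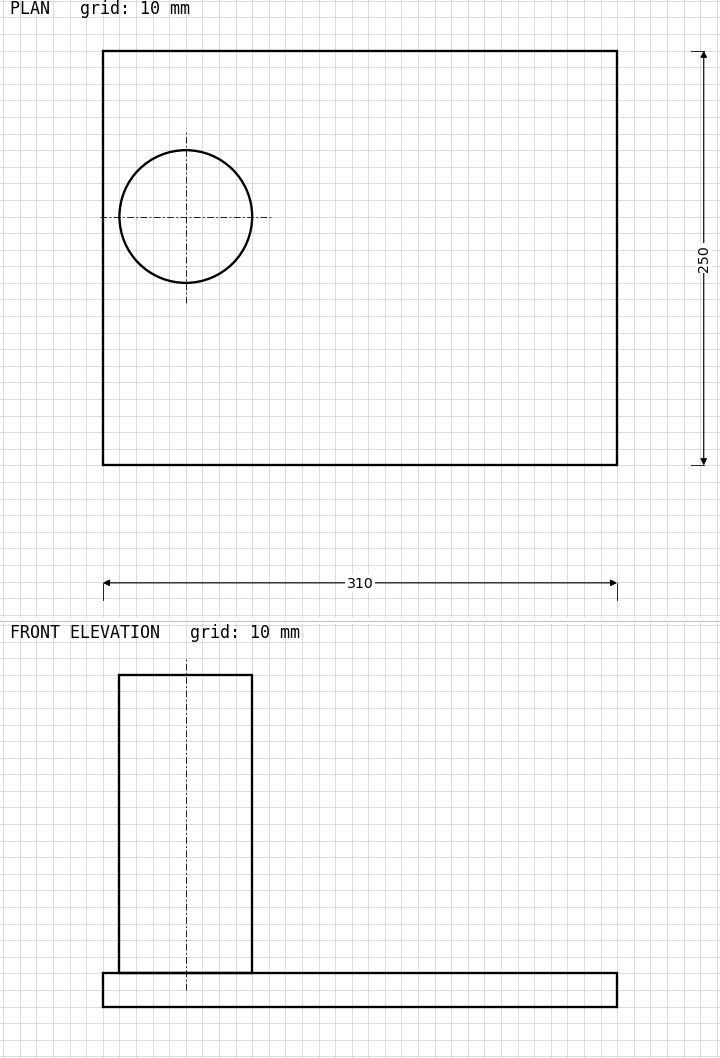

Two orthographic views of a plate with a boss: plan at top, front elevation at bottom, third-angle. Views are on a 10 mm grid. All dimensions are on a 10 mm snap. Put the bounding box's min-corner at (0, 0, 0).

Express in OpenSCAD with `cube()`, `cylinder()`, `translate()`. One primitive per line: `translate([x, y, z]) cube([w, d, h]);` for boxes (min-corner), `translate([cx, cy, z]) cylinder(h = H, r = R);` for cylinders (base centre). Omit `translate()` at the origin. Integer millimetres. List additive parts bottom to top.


cube([310, 250, 20]);
translate([50, 150, 20]) cylinder(h = 180, r = 40);


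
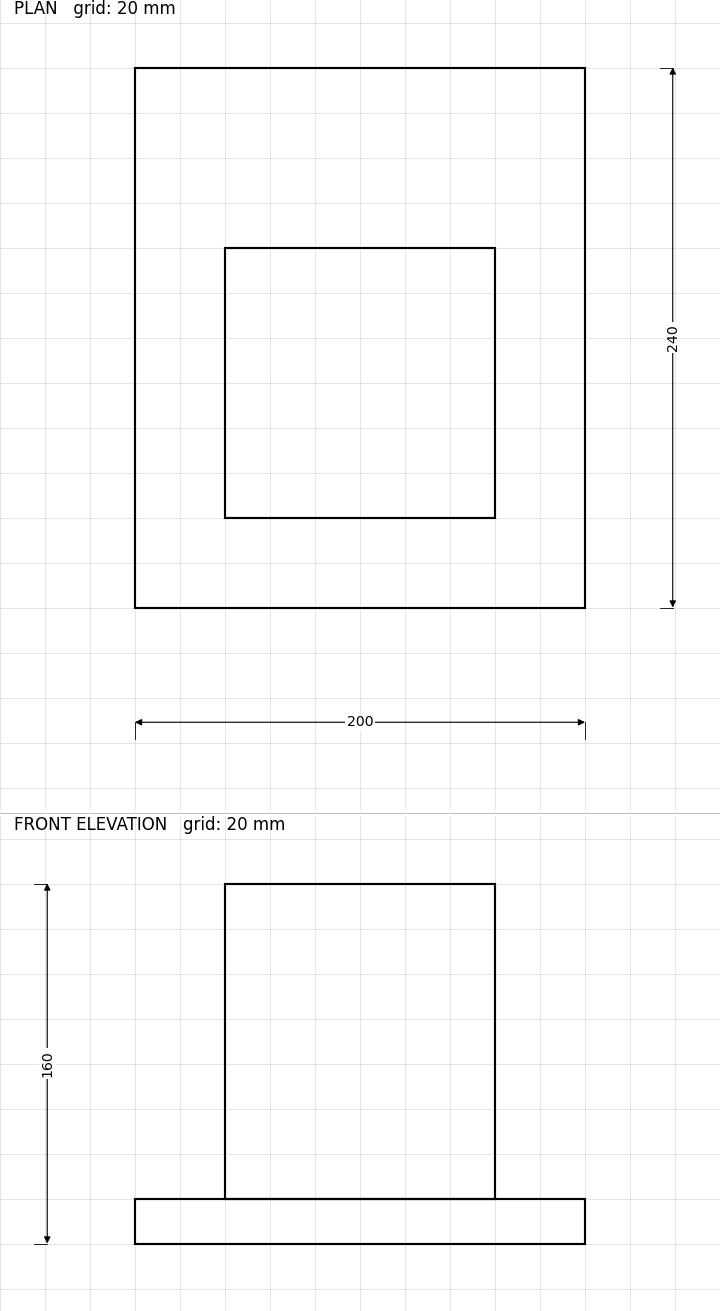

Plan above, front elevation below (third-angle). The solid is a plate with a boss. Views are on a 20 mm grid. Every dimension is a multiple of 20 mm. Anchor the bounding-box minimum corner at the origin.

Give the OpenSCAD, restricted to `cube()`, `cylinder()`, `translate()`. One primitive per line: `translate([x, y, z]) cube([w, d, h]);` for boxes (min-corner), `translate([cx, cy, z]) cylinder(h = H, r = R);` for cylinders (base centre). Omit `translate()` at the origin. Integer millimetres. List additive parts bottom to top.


cube([200, 240, 20]);
translate([40, 40, 20]) cube([120, 120, 140]);
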